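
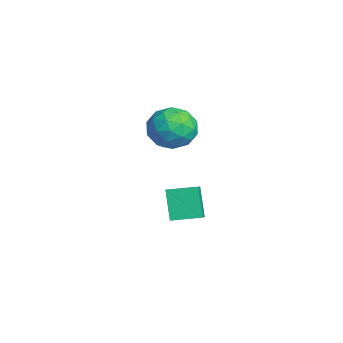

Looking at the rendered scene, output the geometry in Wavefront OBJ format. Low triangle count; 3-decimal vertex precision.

v -0.674 -1.153 -4.701
v -1.444 -1.179 -3.437
v -0.438 0.074 -4.532
v -1.208 0.047 -3.268
v 0.468 -1.467 -4.012
v -0.302 -1.494 -2.748
v 0.704 -0.241 -3.843
v -0.066 -0.267 -2.579
v -0.283 -0.31 0.627
v 0.325 -0.654 1.412
v -0.465 -1.906 0.068
v 0.143 -2.25 0.853
v -0.814 -1.867 1.059
v -0.702 -0.88 1.404
v 0.562 -1.68 0.076
v 0.674 -0.693 0.421
v 0.847 -1.5 1.072
v -0.003 -1.616 1.679
v -0.137 -0.944 -0.199
v -0.987 -1.06 0.408
v 0.037 -0.342 1.068
v -0.177 -2.218 0.412
v -0.739 -1.993 0.532
v -0.382 -2.195 0.994
v -0.567 -0.475 1.064
v -0.209 -0.677 1.525
v -0.879 -1.39 1.318
v 0.069 -1.883 -0.045
v 0.427 -2.085 0.416
v 0.242 -0.365 0.486
v 0.599 -0.567 0.948
v 0.739 -1.17 0.162
v 0.701 -1.041 1.33
v 0.594 -1.98 1.002
v 0.841 -1.644 0.545
v 0.906 -1.064 0.748
v 0.201 -1.11 1.687
v 0.095 -2.048 1.359
v -0.468 -1.823 1.479
v -0.402 -1.243 1.682
v 0.508 -1.607 1.487
v -0.235 -0.512 0.121
v -0.341 -1.45 -0.207
v 0.262 -1.317 -0.202
v 0.328 -0.737 0.001
v -0.734 -0.58 0.478
v -0.841 -1.519 0.15
v -1.046 -1.496 0.732
v -0.981 -0.916 0.935
v -0.648 -0.953 -0.007
f 2 4 1
f 5 2 1
f 1 4 3
f 3 5 1
f 2 8 4
f 6 2 5
f 6 8 2
f 4 8 3
f 7 5 3
f 3 8 7
f 7 6 5
f 8 6 7
f 9 46 25
f 46 20 49
f 25 49 14
f 46 49 25
f 9 25 21
f 25 14 26
f 21 26 10
f 25 26 21
f 9 21 30
f 21 10 31
f 30 31 16
f 21 31 30
f 9 30 42
f 30 16 45
f 42 45 19
f 30 45 42
f 9 42 46
f 42 19 50
f 46 50 20
f 42 50 46
f 10 26 37
f 26 14 40
f 37 40 18
f 26 40 37
f 14 49 27
f 49 20 48
f 27 48 13
f 49 48 27
f 20 50 47
f 50 19 43
f 47 43 11
f 50 43 47
f 19 45 44
f 45 16 32
f 44 32 15
f 45 32 44
f 16 31 36
f 31 10 33
f 36 33 17
f 31 33 36
f 12 38 24
f 38 18 39
f 24 39 13
f 38 39 24
f 12 24 22
f 24 13 23
f 22 23 11
f 24 23 22
f 12 22 29
f 22 11 28
f 29 28 15
f 22 28 29
f 12 29 34
f 29 15 35
f 34 35 17
f 29 35 34
f 12 34 38
f 34 17 41
f 38 41 18
f 34 41 38
f 13 39 27
f 39 18 40
f 27 40 14
f 39 40 27
f 11 23 47
f 23 13 48
f 47 48 20
f 23 48 47
f 15 28 44
f 28 11 43
f 44 43 19
f 28 43 44
f 17 35 36
f 35 15 32
f 36 32 16
f 35 32 36
f 18 41 37
f 41 17 33
f 37 33 10
f 41 33 37



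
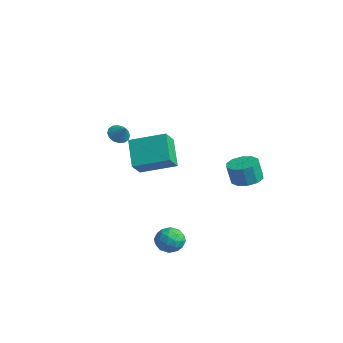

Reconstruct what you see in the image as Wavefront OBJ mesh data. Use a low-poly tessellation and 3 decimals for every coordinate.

v 2.405 -4.411 2.447
v 1.102 -3.804 3.779
v 3.783 -2.862 3.088
v 2.48 -2.255 4.42
v 2.94 -5.265 3.36
v 1.637 -4.658 4.692
v 4.318 -3.716 4.001
v 3.015 -3.109 5.333
v 1.705 3.399 -0.658
v 2.481 3.966 -0.464
v 2.351 3.688 0.871
v 1.575 3.121 0.678
v 1.985 4.313 -0.44
v 1.855 4.035 0.895
v 1.382 4.311 -0.499
v 1.252 4.033 0.836
v 0.903 3.96 -0.619
v 0.772 3.682 0.716
v 0.73 3.396 -0.753
v 0.6 3.118 0.582
v 0.929 2.832 -0.851
v 0.799 2.554 0.484
v 1.425 2.485 -0.875
v 1.295 2.207 0.46
v 2.028 2.487 -0.816
v 1.898 2.209 0.519
v 2.508 2.838 -0.696
v 2.377 2.56 0.639
v 2.68 3.402 -0.562
v 2.55 3.124 0.773
v -3.629 -1.983 2.335
v -3.296 -2.545 2.033
v -2.891 -1.937 3.065
v -3.15 -2.245 1.866
v -3.132 -1.875 1.825
v -3.248 -1.534 1.921
v -3.465 -1.313 2.127
v -3.727 -1.271 2.389
v -3.963 -1.42 2.637
v -4.109 -1.72 2.803
v -4.127 -2.09 2.844
v -4.011 -2.431 2.749
v -3.794 -2.652 2.542
v -3.532 -2.694 2.28
v 3.315 -2.509 -3.637
v 3.99 -3.139 -3.485
v 2.61 -2.961 -2.375
v 3.285 -3.591 -2.223
v 3.47 -2.677 -2.14
v 3.906 -2.398 -2.919
v 2.694 -3.702 -2.941
v 3.13 -3.423 -3.72
v 3.606 -3.876 -3.055
v 4.086 -3.243 -2.56
v 2.514 -2.857 -3.3
v 2.994 -2.224 -2.805
v 3.715 -2.784 -3.671
v 2.885 -3.316 -2.189
v 2.994 -2.779 -2.139
v 3.391 -3.149 -2.05
v 3.665 -2.349 -3.339
v 4.062 -2.719 -3.25
v 3.756 -2.448 -2.459
v 2.538 -3.381 -2.61
v 2.935 -3.751 -2.521
v 3.209 -2.951 -3.81
v 3.606 -3.321 -3.721
v 2.844 -3.652 -3.401
v 3.886 -3.588 -3.329
v 3.471 -3.854 -2.588
v 3.124 -3.919 -3.01
v 3.38 -3.755 -3.468
v 4.168 -3.216 -3.038
v 3.753 -3.482 -2.297
v 3.862 -2.945 -2.248
v 4.118 -2.78 -2.706
v 3.942 -3.649 -2.786
v 2.847 -2.618 -3.563
v 2.432 -2.884 -2.822
v 2.482 -3.32 -3.154
v 2.738 -3.155 -3.612
v 3.129 -2.246 -3.272
v 2.714 -2.512 -2.531
v 3.22 -2.345 -2.392
v 3.476 -2.181 -2.85
v 2.658 -2.451 -3.074
f 2 4 1
f 5 2 1
f 1 4 3
f 3 5 1
f 2 8 4
f 6 2 5
f 6 8 2
f 4 8 3
f 7 5 3
f 3 8 7
f 7 6 5
f 8 6 7
f 10 9 13
f 10 13 11
f 11 13 14
f 11 14 12
f 13 9 15
f 13 15 14
f 14 15 16
f 14 16 12
f 15 9 17
f 15 17 16
f 16 17 18
f 16 18 12
f 17 9 19
f 17 19 18
f 18 19 20
f 18 20 12
f 19 9 21
f 19 21 20
f 20 21 22
f 20 22 12
f 21 9 23
f 21 23 22
f 22 23 24
f 22 24 12
f 23 9 25
f 23 25 24
f 24 25 26
f 24 26 12
f 25 9 27
f 25 27 26
f 26 27 28
f 26 28 12
f 27 9 29
f 27 29 28
f 28 29 30
f 28 30 12
f 29 9 10
f 29 10 30
f 30 10 11
f 30 11 12
f 32 31 34
f 32 34 33
f 34 31 35
f 34 35 33
f 35 31 36
f 35 36 33
f 36 31 37
f 36 37 33
f 37 31 38
f 37 38 33
f 38 31 39
f 38 39 33
f 39 31 40
f 39 40 33
f 40 31 41
f 40 41 33
f 41 31 42
f 41 42 33
f 42 31 43
f 42 43 33
f 43 31 44
f 43 44 33
f 44 31 32
f 44 32 33
f 45 82 61
f 82 56 85
f 61 85 50
f 82 85 61
f 45 61 57
f 61 50 62
f 57 62 46
f 61 62 57
f 45 57 66
f 57 46 67
f 66 67 52
f 57 67 66
f 45 66 78
f 66 52 81
f 78 81 55
f 66 81 78
f 45 78 82
f 78 55 86
f 82 86 56
f 78 86 82
f 46 62 73
f 62 50 76
f 73 76 54
f 62 76 73
f 50 85 63
f 85 56 84
f 63 84 49
f 85 84 63
f 56 86 83
f 86 55 79
f 83 79 47
f 86 79 83
f 55 81 80
f 81 52 68
f 80 68 51
f 81 68 80
f 52 67 72
f 67 46 69
f 72 69 53
f 67 69 72
f 48 74 60
f 74 54 75
f 60 75 49
f 74 75 60
f 48 60 58
f 60 49 59
f 58 59 47
f 60 59 58
f 48 58 65
f 58 47 64
f 65 64 51
f 58 64 65
f 48 65 70
f 65 51 71
f 70 71 53
f 65 71 70
f 48 70 74
f 70 53 77
f 74 77 54
f 70 77 74
f 49 75 63
f 75 54 76
f 63 76 50
f 75 76 63
f 47 59 83
f 59 49 84
f 83 84 56
f 59 84 83
f 51 64 80
f 64 47 79
f 80 79 55
f 64 79 80
f 53 71 72
f 71 51 68
f 72 68 52
f 71 68 72
f 54 77 73
f 77 53 69
f 73 69 46
f 77 69 73



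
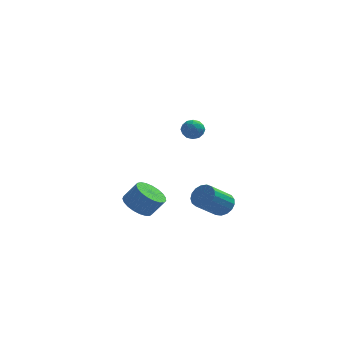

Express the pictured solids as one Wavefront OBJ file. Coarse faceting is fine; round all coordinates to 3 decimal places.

v 2.303 -2.853 3.348
v 2.605 -2.647 3.862
v 2.055 -3.713 3.838
v 2.357 -3.507 4.352
v 1.823 -3.227 4.167
v 1.976 -2.696 3.864
v 2.684 -3.664 3.836
v 2.837 -3.133 3.533
v 2.84 -3.148 4.164
v 2.308 -2.878 4.368
v 2.352 -3.482 3.332
v 1.82 -3.212 3.536
v 2.476 -2.674 3.562
v 2.184 -3.686 4.138
v 1.87 -3.521 4.029
v 2.047 -3.4 4.331
v 2.106 -2.703 3.563
v 2.284 -2.582 3.865
v 1.824 -2.923 4.044
v 2.376 -3.778 3.835
v 2.554 -3.657 4.137
v 2.613 -2.96 3.369
v 2.79 -2.839 3.671
v 2.836 -3.437 3.656
v 2.792 -2.848 4.042
v 2.646 -3.354 4.33
v 2.838 -3.446 4.027
v 2.928 -3.134 3.848
v 2.479 -2.689 4.162
v 2.333 -3.195 4.45
v 2.019 -3.03 4.341
v 2.109 -2.718 4.163
v 2.617 -2.984 4.339
v 2.327 -3.165 3.25
v 2.181 -3.671 3.538
v 2.551 -3.642 3.537
v 2.641 -3.33 3.359
v 2.014 -3.006 3.37
v 1.868 -3.512 3.658
v 1.732 -3.226 3.852
v 1.822 -2.914 3.673
v 2.043 -3.376 3.361
v 3.502 0.869 -3.397
v 4.117 0.8 -2.939
v 3.173 -0.219 -1.825
v 2.558 -0.149 -2.283
v 3.945 1.1 -2.811
v 3.001 0.081 -1.697
v 3.671 1.347 -2.817
v 2.727 0.328 -1.703
v 3.359 1.484 -2.956
v 2.415 0.465 -1.842
v 3.079 1.481 -3.196
v 2.135 0.462 -2.082
v 2.896 1.337 -3.482
v 1.953 0.319 -2.368
v 2.852 1.087 -3.748
v 1.909 0.068 -2.635
v 2.957 0.786 -3.934
v 2.013 -0.232 -2.821
v 3.187 0.505 -3.997
v 2.243 -0.514 -2.884
v 3.488 0.307 -3.923
v 2.545 -0.712 -2.809
v 3.793 0.238 -3.727
v 2.85 -0.781 -2.614
v 4.031 0.314 -3.457
v 3.088 -0.705 -2.343
v 4.148 0.516 -3.172
v 3.205 -0.502 -2.058
v -0.809 -0.16 -3.183
v -0.306 -0.893 -3.519
v 0.411 -0.853 -2.533
v -0.091 -0.12 -2.197
v -0.113 -0.585 -3.672
v 0.604 -0.544 -2.686
v -0.041 -0.202 -3.74
v 0.677 -0.162 -2.754
v -0.101 0.187 -3.713
v 0.617 0.227 -2.727
v -0.283 0.516 -3.593
v 0.434 0.557 -2.607
v -0.556 0.729 -3.403
v 0.161 0.769 -2.417
v -0.873 0.788 -3.175
v -0.156 0.828 -2.189
v -1.179 0.682 -2.948
v -0.462 0.723 -1.962
v -1.421 0.431 -2.762
v -0.704 0.472 -1.776
v -1.557 0.078 -2.648
v -0.839 0.119 -1.662
v -1.563 -0.316 -2.627
v -0.846 -0.276 -1.641
v -1.439 -0.684 -2.703
v -0.722 -0.643 -1.717
v -1.206 -0.961 -2.861
v -0.489 -0.92 -1.875
v -0.905 -1.099 -3.075
v -0.187 -1.059 -2.089
v -0.586 -1.075 -3.307
v 0.131 -1.035 -2.321
f 1 38 17
f 38 12 41
f 17 41 6
f 38 41 17
f 1 17 13
f 17 6 18
f 13 18 2
f 17 18 13
f 1 13 22
f 13 2 23
f 22 23 8
f 13 23 22
f 1 22 34
f 22 8 37
f 34 37 11
f 22 37 34
f 1 34 38
f 34 11 42
f 38 42 12
f 34 42 38
f 2 18 29
f 18 6 32
f 29 32 10
f 18 32 29
f 6 41 19
f 41 12 40
f 19 40 5
f 41 40 19
f 12 42 39
f 42 11 35
f 39 35 3
f 42 35 39
f 11 37 36
f 37 8 24
f 36 24 7
f 37 24 36
f 8 23 28
f 23 2 25
f 28 25 9
f 23 25 28
f 4 30 16
f 30 10 31
f 16 31 5
f 30 31 16
f 4 16 14
f 16 5 15
f 14 15 3
f 16 15 14
f 4 14 21
f 14 3 20
f 21 20 7
f 14 20 21
f 4 21 26
f 21 7 27
f 26 27 9
f 21 27 26
f 4 26 30
f 26 9 33
f 30 33 10
f 26 33 30
f 5 31 19
f 31 10 32
f 19 32 6
f 31 32 19
f 3 15 39
f 15 5 40
f 39 40 12
f 15 40 39
f 7 20 36
f 20 3 35
f 36 35 11
f 20 35 36
f 9 27 28
f 27 7 24
f 28 24 8
f 27 24 28
f 10 33 29
f 33 9 25
f 29 25 2
f 33 25 29
f 44 43 47
f 44 47 45
f 45 47 48
f 45 48 46
f 47 43 49
f 47 49 48
f 48 49 50
f 48 50 46
f 49 43 51
f 49 51 50
f 50 51 52
f 50 52 46
f 51 43 53
f 51 53 52
f 52 53 54
f 52 54 46
f 53 43 55
f 53 55 54
f 54 55 56
f 54 56 46
f 55 43 57
f 55 57 56
f 56 57 58
f 56 58 46
f 57 43 59
f 57 59 58
f 58 59 60
f 58 60 46
f 59 43 61
f 59 61 60
f 60 61 62
f 60 62 46
f 61 43 63
f 61 63 62
f 62 63 64
f 62 64 46
f 63 43 65
f 63 65 64
f 64 65 66
f 64 66 46
f 65 43 67
f 65 67 66
f 66 67 68
f 66 68 46
f 67 43 69
f 67 69 68
f 68 69 70
f 68 70 46
f 69 43 44
f 69 44 70
f 70 44 45
f 70 45 46
f 72 71 75
f 72 75 73
f 73 75 76
f 73 76 74
f 75 71 77
f 75 77 76
f 76 77 78
f 76 78 74
f 77 71 79
f 77 79 78
f 78 79 80
f 78 80 74
f 79 71 81
f 79 81 80
f 80 81 82
f 80 82 74
f 81 71 83
f 81 83 82
f 82 83 84
f 82 84 74
f 83 71 85
f 83 85 84
f 84 85 86
f 84 86 74
f 85 71 87
f 85 87 86
f 86 87 88
f 86 88 74
f 87 71 89
f 87 89 88
f 88 89 90
f 88 90 74
f 89 71 91
f 89 91 90
f 90 91 92
f 90 92 74
f 91 71 93
f 91 93 92
f 92 93 94
f 92 94 74
f 93 71 95
f 93 95 94
f 94 95 96
f 94 96 74
f 95 71 97
f 95 97 96
f 96 97 98
f 96 98 74
f 97 71 99
f 97 99 98
f 98 99 100
f 98 100 74
f 99 71 101
f 99 101 100
f 100 101 102
f 100 102 74
f 101 71 72
f 101 72 102
f 102 72 73
f 102 73 74



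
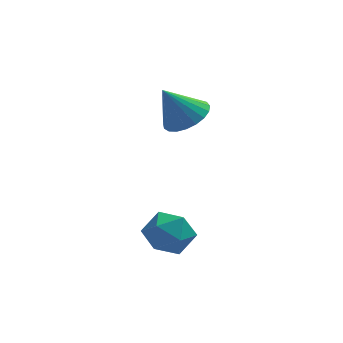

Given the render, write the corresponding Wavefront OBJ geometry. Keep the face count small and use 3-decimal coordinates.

v 2.489 -1.68 -2.823
v 3.458 -1.782 -2.304
v 2.362 -3.458 -2.936
v 3.331 -3.56 -2.417
v 2.448 -3.19 -1.869
v 2.526 -2.091 -1.798
v 3.294 -3.149 -3.442
v 3.372 -2.05 -3.371
v 3.956 -2.69 -2.686
v 3.433 -2.715 -1.714
v 2.387 -2.525 -3.526
v 1.864 -2.55 -2.554
v 3.576 1.673 1.285
v 4.112 2.48 1.714
v 2.644 1.467 2.835
v 3.766 2.685 1.534
v 3.388 2.716 1.31
v 3.041 2.566 1.083
v 2.788 2.261 0.89
v 2.67 1.855 0.765
v 2.709 1.418 0.731
v 2.898 1.024 0.792
v 3.204 0.743 0.938
v 3.574 0.622 1.145
v 3.945 0.683 1.375
v 4.251 0.915 1.59
v 4.441 1.279 1.753
v 4.482 1.71 1.834
v 4.365 2.135 1.82
f 1 12 6
f 1 6 2
f 1 2 8
f 1 8 11
f 1 11 12
f 2 6 10
f 6 12 5
f 12 11 3
f 11 8 7
f 8 2 9
f 4 10 5
f 4 5 3
f 4 3 7
f 4 7 9
f 4 9 10
f 5 10 6
f 3 5 12
f 7 3 11
f 9 7 8
f 10 9 2
f 14 13 16
f 14 16 15
f 16 13 17
f 16 17 15
f 17 13 18
f 17 18 15
f 18 13 19
f 18 19 15
f 19 13 20
f 19 20 15
f 20 13 21
f 20 21 15
f 21 13 22
f 21 22 15
f 22 13 23
f 22 23 15
f 23 13 24
f 23 24 15
f 24 13 25
f 24 25 15
f 25 13 26
f 25 26 15
f 26 13 27
f 26 27 15
f 27 13 28
f 27 28 15
f 28 13 29
f 28 29 15
f 29 13 14
f 29 14 15



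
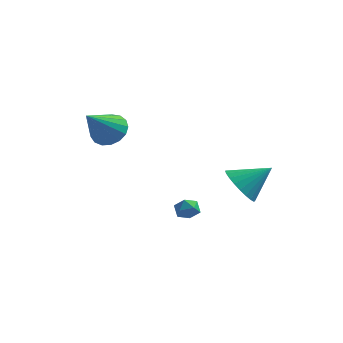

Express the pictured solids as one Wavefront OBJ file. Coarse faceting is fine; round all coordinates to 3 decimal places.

v -0.15 2.312 -2.262
v 0.267 2.458 -2.727
v 0.013 1.302 -2.433
v 0.43 1.448 -2.898
v 0.576 1.571 -2.286
v 0.475 2.196 -2.18
v -0.195 1.564 -2.98
v -0.296 2.189 -2.874
v 0.239 1.996 -3.171
v 0.716 2 -2.742
v -0.436 1.76 -2.418
v 0.041 1.764 -1.989
v 2.375 2.455 -1.013
v 3.139 2.098 -1.673
v 3.585 3.145 0.013
v 3.061 2.475 -1.835
v 2.879 2.849 -1.871
v 2.62 3.163 -1.777
v 2.324 3.369 -1.567
v 2.036 3.436 -1.273
v 1.799 3.354 -0.939
v 1.65 3.134 -0.616
v 1.612 2.812 -0.354
v 1.69 2.435 -0.192
v 1.872 2.061 -0.156
v 2.131 1.747 -0.25
v 2.427 1.541 -0.46
v 2.715 1.474 -0.754
v 2.951 1.556 -1.088
v 3.1 1.776 -1.411
v -2.725 0.024 2.545
v -2.366 -0.592 1.964
v -3.095 -1.484 3.915
v -2.021 -0.459 2.203
v -1.837 -0.216 2.521
v -1.857 0.082 2.844
v -2.076 0.367 3.099
v -2.443 0.574 3.227
v -2.875 0.654 3.199
v -3.273 0.59 3.021
v -3.545 0.396 2.734
v -3.63 0.117 2.404
v -3.507 -0.183 2.106
v -3.205 -0.436 1.909
v -2.793 -0.584 1.858
f 1 12 6
f 1 6 2
f 1 2 8
f 1 8 11
f 1 11 12
f 2 6 10
f 6 12 5
f 12 11 3
f 11 8 7
f 8 2 9
f 4 10 5
f 4 5 3
f 4 3 7
f 4 7 9
f 4 9 10
f 5 10 6
f 3 5 12
f 7 3 11
f 9 7 8
f 10 9 2
f 14 13 16
f 14 16 15
f 16 13 17
f 16 17 15
f 17 13 18
f 17 18 15
f 18 13 19
f 18 19 15
f 19 13 20
f 19 20 15
f 20 13 21
f 20 21 15
f 21 13 22
f 21 22 15
f 22 13 23
f 22 23 15
f 23 13 24
f 23 24 15
f 24 13 25
f 24 25 15
f 25 13 26
f 25 26 15
f 26 13 27
f 26 27 15
f 27 13 28
f 27 28 15
f 28 13 29
f 28 29 15
f 29 13 30
f 29 30 15
f 30 13 14
f 30 14 15
f 32 31 34
f 32 34 33
f 34 31 35
f 34 35 33
f 35 31 36
f 35 36 33
f 36 31 37
f 36 37 33
f 37 31 38
f 37 38 33
f 38 31 39
f 38 39 33
f 39 31 40
f 39 40 33
f 40 31 41
f 40 41 33
f 41 31 42
f 41 42 33
f 42 31 43
f 42 43 33
f 43 31 44
f 43 44 33
f 44 31 45
f 44 45 33
f 45 31 32
f 45 32 33



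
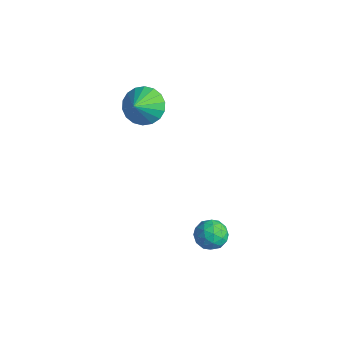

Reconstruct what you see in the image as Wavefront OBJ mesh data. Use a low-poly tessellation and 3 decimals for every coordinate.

v -4.238 4.161 2.989
v -3.678 3.687 2.238
v -3.682 3.199 4.011
v -3.386 4.018 2.391
v -3.263 4.378 2.663
v -3.333 4.695 2.999
v -3.583 4.906 3.334
v -3.962 4.969 3.6
v -4.395 4.873 3.745
v -4.798 4.636 3.74
v -5.089 4.304 3.586
v -5.212 3.945 3.315
v -5.142 3.628 2.978
v -4.893 3.417 2.644
v -4.514 3.353 2.378
v -4.081 3.449 2.233
v 0.826 3.659 -1.507
v 1.282 4.159 -2.007
v 1.958 3.001 -1.133
v 2.414 3.501 -1.633
v 2.054 3.814 -0.94
v 1.355 4.22 -1.171
v 1.885 2.94 -1.969
v 1.186 3.346 -2.2
v 1.937 3.715 -2.292
v 2.041 4.255 -1.656
v 1.199 2.905 -1.484
v 1.303 3.445 -0.848
v 0.955 3.967 -1.789
v 2.285 3.193 -1.351
v 2.074 3.377 -0.943
v 2.342 3.671 -1.237
v 0.998 4.003 -1.298
v 1.265 4.297 -1.592
v 1.719 4.094 -0.965
v 1.975 2.863 -1.548
v 2.242 3.157 -1.842
v 0.898 3.489 -1.903
v 1.166 3.783 -2.197
v 1.521 3.066 -2.175
v 1.607 3.999 -2.251
v 2.273 3.613 -2.032
v 1.962 3.283 -2.229
v 1.551 3.522 -2.365
v 1.669 4.317 -1.877
v 2.334 3.93 -1.658
v 2.122 4.114 -1.25
v 1.711 4.353 -1.386
v 2.053 4.056 -2.045
v 0.906 3.23 -1.482
v 1.571 2.843 -1.263
v 1.529 2.807 -1.754
v 1.118 3.046 -1.89
v 0.967 3.547 -1.108
v 1.633 3.161 -0.889
v 1.689 3.638 -0.775
v 1.278 3.877 -0.911
v 1.187 3.104 -1.095
f 2 1 4
f 2 4 3
f 4 1 5
f 4 5 3
f 5 1 6
f 5 6 3
f 6 1 7
f 6 7 3
f 7 1 8
f 7 8 3
f 8 1 9
f 8 9 3
f 9 1 10
f 9 10 3
f 10 1 11
f 10 11 3
f 11 1 12
f 11 12 3
f 12 1 13
f 12 13 3
f 13 1 14
f 13 14 3
f 14 1 15
f 14 15 3
f 15 1 16
f 15 16 3
f 16 1 2
f 16 2 3
f 17 54 33
f 54 28 57
f 33 57 22
f 54 57 33
f 17 33 29
f 33 22 34
f 29 34 18
f 33 34 29
f 17 29 38
f 29 18 39
f 38 39 24
f 29 39 38
f 17 38 50
f 38 24 53
f 50 53 27
f 38 53 50
f 17 50 54
f 50 27 58
f 54 58 28
f 50 58 54
f 18 34 45
f 34 22 48
f 45 48 26
f 34 48 45
f 22 57 35
f 57 28 56
f 35 56 21
f 57 56 35
f 28 58 55
f 58 27 51
f 55 51 19
f 58 51 55
f 27 53 52
f 53 24 40
f 52 40 23
f 53 40 52
f 24 39 44
f 39 18 41
f 44 41 25
f 39 41 44
f 20 46 32
f 46 26 47
f 32 47 21
f 46 47 32
f 20 32 30
f 32 21 31
f 30 31 19
f 32 31 30
f 20 30 37
f 30 19 36
f 37 36 23
f 30 36 37
f 20 37 42
f 37 23 43
f 42 43 25
f 37 43 42
f 20 42 46
f 42 25 49
f 46 49 26
f 42 49 46
f 21 47 35
f 47 26 48
f 35 48 22
f 47 48 35
f 19 31 55
f 31 21 56
f 55 56 28
f 31 56 55
f 23 36 52
f 36 19 51
f 52 51 27
f 36 51 52
f 25 43 44
f 43 23 40
f 44 40 24
f 43 40 44
f 26 49 45
f 49 25 41
f 45 41 18
f 49 41 45



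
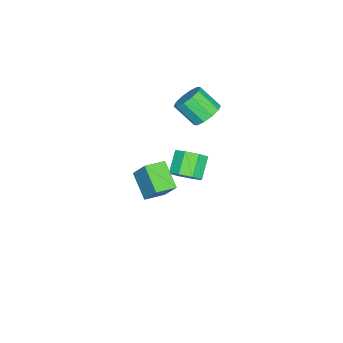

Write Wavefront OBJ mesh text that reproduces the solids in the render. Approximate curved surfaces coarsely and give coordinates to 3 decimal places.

v 3.178 3.081 -0.74
v 2.13 1.997 0.315
v 3.604 3.948 0.573
v 2.557 2.864 1.629
v 4.183 2.296 -0.549
v 3.136 1.212 0.507
v 4.61 3.163 0.765
v 3.562 2.079 1.82
v -3.796 3.002 0.463
v -3.222 2.403 -0.13
v -3.31 1.118 1.085
v -3.884 1.718 1.677
v -2.837 2.732 0.246
v -2.925 1.447 1.46
v -2.818 3.164 0.704
v -2.906 1.879 1.919
v -3.173 3.534 1.071
v -3.261 2.25 2.285
v -3.766 3.702 1.205
v -3.854 2.417 2.419
v -4.37 3.602 1.055
v -4.458 2.317 2.27
v -4.755 3.273 0.68
v -4.843 1.988 1.894
v -4.774 2.841 0.221
v -4.862 1.556 1.436
v -4.419 2.47 -0.145
v -4.507 1.186 1.069
v -3.826 2.303 -0.279
v -3.914 1.018 0.935
v -2.404 2.184 -4.336
v -1.869 2.833 -3.691
v -3.081 2.766 -2.619
v -3.616 2.116 -3.264
v -2.349 3.234 -4.208
v -3.561 3.167 -3.136
v -2.861 3.02 -4.8
v -4.073 2.953 -3.728
v -3.105 2.316 -5.12
v -4.317 2.249 -4.048
v -2.939 1.534 -4.981
v -4.151 1.467 -3.909
v -2.459 1.133 -4.464
v -3.671 1.066 -3.392
v -1.947 1.347 -3.872
v -3.159 1.28 -2.8
v -1.703 2.051 -3.552
v -2.915 1.984 -2.48
f 2 4 1
f 5 2 1
f 1 4 3
f 3 5 1
f 2 8 4
f 6 2 5
f 6 8 2
f 4 8 3
f 7 5 3
f 3 8 7
f 7 6 5
f 8 6 7
f 10 9 13
f 10 13 11
f 11 13 14
f 11 14 12
f 13 9 15
f 13 15 14
f 14 15 16
f 14 16 12
f 15 9 17
f 15 17 16
f 16 17 18
f 16 18 12
f 17 9 19
f 17 19 18
f 18 19 20
f 18 20 12
f 19 9 21
f 19 21 20
f 20 21 22
f 20 22 12
f 21 9 23
f 21 23 22
f 22 23 24
f 22 24 12
f 23 9 25
f 23 25 24
f 24 25 26
f 24 26 12
f 25 9 27
f 25 27 26
f 26 27 28
f 26 28 12
f 27 9 29
f 27 29 28
f 28 29 30
f 28 30 12
f 29 9 10
f 29 10 30
f 30 10 11
f 30 11 12
f 32 31 35
f 32 35 33
f 33 35 36
f 33 36 34
f 35 31 37
f 35 37 36
f 36 37 38
f 36 38 34
f 37 31 39
f 37 39 38
f 38 39 40
f 38 40 34
f 39 31 41
f 39 41 40
f 40 41 42
f 40 42 34
f 41 31 43
f 41 43 42
f 42 43 44
f 42 44 34
f 43 31 45
f 43 45 44
f 44 45 46
f 44 46 34
f 45 31 47
f 45 47 46
f 46 47 48
f 46 48 34
f 47 31 32
f 47 32 48
f 48 32 33
f 48 33 34



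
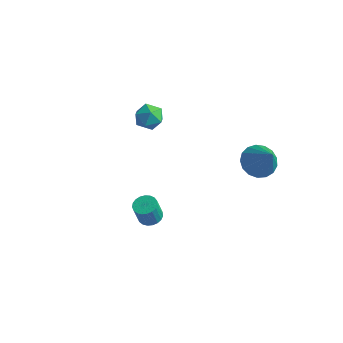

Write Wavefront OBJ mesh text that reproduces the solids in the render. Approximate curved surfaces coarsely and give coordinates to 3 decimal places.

v 0.076 -3.772 -3.768
v 0.465 -3.315 -3.611
v 0.353 -3.612 -2.475
v -0.036 -4.068 -2.632
v 0.236 -3.196 -3.603
v 0.125 -3.492 -2.466
v -0.02 -3.177 -3.623
v -0.131 -3.473 -2.486
v -0.26 -3.26 -3.668
v -0.371 -3.556 -2.531
v -0.442 -3.432 -3.731
v -0.553 -3.728 -2.594
v -0.534 -3.663 -3.8
v -0.645 -3.959 -2.663
v -0.521 -3.912 -3.863
v -0.632 -4.208 -2.727
v -0.404 -4.138 -3.911
v -0.516 -4.434 -2.774
v -0.205 -4.3 -3.933
v -0.317 -4.596 -2.796
v 0.043 -4.37 -3.927
v -0.069 -4.666 -2.791
v 0.296 -4.338 -3.894
v 0.185 -4.634 -2.757
v 0.512 -4.207 -3.839
v 0.4 -4.503 -2.702
v 0.652 -4.001 -3.772
v 0.54 -4.298 -2.635
v 0.692 -3.756 -3.704
v 0.581 -4.052 -2.567
v 0.626 -3.513 -3.647
v 0.515 -3.809 -2.51
v -3.92 2.236 -2.217
v -3.236 2.029 -1.753
v -4.024 0.931 -2.647
v -3.34 0.724 -2.183
v -4.07 0.932 -1.796
v -4.006 1.739 -1.531
v -3.254 1.221 -2.869
v -3.19 2.028 -2.604
v -2.825 1.402 -2.156
v -3.329 1.223 -1.493
v -3.931 1.737 -2.907
v -4.435 1.558 -2.244
v 2.665 1.839 -2.652
v 3.485 1.889 -3.169
v 3.735 1.281 -1.008
v 3.438 2.316 -2.993
v 3.214 2.634 -2.739
v 2.864 2.77 -2.466
v 2.469 2.692 -2.235
v 2.118 2.419 -2.1
v 1.893 2.013 -2.091
v 1.845 1.568 -2.211
v 1.985 1.184 -2.432
v 2.28 0.95 -2.704
v 2.664 0.92 -2.963
v 3.048 1.101 -3.152
v 3.344 1.45 -3.226
f 2 1 5
f 2 5 3
f 3 5 6
f 3 6 4
f 5 1 7
f 5 7 6
f 6 7 8
f 6 8 4
f 7 1 9
f 7 9 8
f 8 9 10
f 8 10 4
f 9 1 11
f 9 11 10
f 10 11 12
f 10 12 4
f 11 1 13
f 11 13 12
f 12 13 14
f 12 14 4
f 13 1 15
f 13 15 14
f 14 15 16
f 14 16 4
f 15 1 17
f 15 17 16
f 16 17 18
f 16 18 4
f 17 1 19
f 17 19 18
f 18 19 20
f 18 20 4
f 19 1 21
f 19 21 20
f 20 21 22
f 20 22 4
f 21 1 23
f 21 23 22
f 22 23 24
f 22 24 4
f 23 1 25
f 23 25 24
f 24 25 26
f 24 26 4
f 25 1 27
f 25 27 26
f 26 27 28
f 26 28 4
f 27 1 29
f 27 29 28
f 28 29 30
f 28 30 4
f 29 1 31
f 29 31 30
f 30 31 32
f 30 32 4
f 31 1 2
f 31 2 32
f 32 2 3
f 32 3 4
f 33 44 38
f 33 38 34
f 33 34 40
f 33 40 43
f 33 43 44
f 34 38 42
f 38 44 37
f 44 43 35
f 43 40 39
f 40 34 41
f 36 42 37
f 36 37 35
f 36 35 39
f 36 39 41
f 36 41 42
f 37 42 38
f 35 37 44
f 39 35 43
f 41 39 40
f 42 41 34
f 46 45 48
f 46 48 47
f 48 45 49
f 48 49 47
f 49 45 50
f 49 50 47
f 50 45 51
f 50 51 47
f 51 45 52
f 51 52 47
f 52 45 53
f 52 53 47
f 53 45 54
f 53 54 47
f 54 45 55
f 54 55 47
f 55 45 56
f 55 56 47
f 56 45 57
f 56 57 47
f 57 45 58
f 57 58 47
f 58 45 59
f 58 59 47
f 59 45 46
f 59 46 47



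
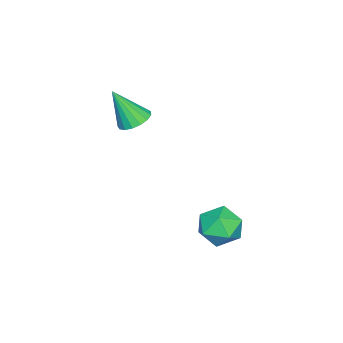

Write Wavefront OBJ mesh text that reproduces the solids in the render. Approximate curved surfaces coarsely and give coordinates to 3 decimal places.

v 0.232 3.929 -3.667
v 0.648 3.474 -2.701
v -1.408 4.186 -2.839
v -0.992 3.731 -1.873
v -0.614 4.75 -2.235
v 0.4 4.591 -2.746
v -1.16 3.069 -2.794
v -0.146 2.91 -3.305
v -0.212 2.941 -2.161
v 0.125 3.981 -1.816
v -0.885 3.679 -3.724
v -0.548 4.719 -3.379
v -1.95 -1.02 1.77
v -1.367 -0.431 1.961
v -1.61 -1.94 3.57
v -1.714 -0.276 2.106
v -2.115 -0.291 2.174
v -2.478 -0.473 2.149
v -2.72 -0.78 2.037
v -2.785 -1.143 1.865
v -2.659 -1.477 1.67
v -2.371 -1.707 1.498
v -1.986 -1.779 1.389
v -1.592 -1.677 1.367
v -1.281 -1.425 1.437
v -1.122 -1.08 1.583
v -1.154 -0.721 1.773
f 1 12 6
f 1 6 2
f 1 2 8
f 1 8 11
f 1 11 12
f 2 6 10
f 6 12 5
f 12 11 3
f 11 8 7
f 8 2 9
f 4 10 5
f 4 5 3
f 4 3 7
f 4 7 9
f 4 9 10
f 5 10 6
f 3 5 12
f 7 3 11
f 9 7 8
f 10 9 2
f 14 13 16
f 14 16 15
f 16 13 17
f 16 17 15
f 17 13 18
f 17 18 15
f 18 13 19
f 18 19 15
f 19 13 20
f 19 20 15
f 20 13 21
f 20 21 15
f 21 13 22
f 21 22 15
f 22 13 23
f 22 23 15
f 23 13 24
f 23 24 15
f 24 13 25
f 24 25 15
f 25 13 26
f 25 26 15
f 26 13 27
f 26 27 15
f 27 13 14
f 27 14 15



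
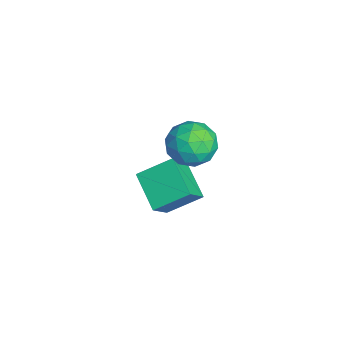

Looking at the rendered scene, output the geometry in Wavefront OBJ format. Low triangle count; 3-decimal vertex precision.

v 0.024 2.541 -2.946
v -1.605 2.057 -2.074
v 0.062 4.057 -2.033
v -1.567 3.573 -1.161
v 0.807 1.867 -1.859
v -0.822 1.383 -0.987
v 0.845 3.383 -0.946
v -0.784 2.899 -0.074
v 1.396 4.243 2.171
v 2.212 3.565 2.545
v 0.148 3.175 2.955
v 0.964 2.497 3.329
v 0.853 3.531 3.756
v 1.624 4.192 3.272
v 0.736 2.548 2.228
v 1.507 3.209 1.744
v 1.804 2.517 2.581
v 1.876 3.125 3.525
v 0.484 3.615 1.975
v 0.556 4.223 2.919
v 1.914 3.998 2.289
v 0.446 2.742 3.211
v 0.381 3.35 3.462
v 0.861 2.951 3.682
v 1.568 4.366 2.716
v 2.048 3.968 2.936
v 1.249 3.948 3.648
v 0.312 2.772 2.564
v 0.792 2.374 2.784
v 1.499 3.789 1.818
v 1.979 3.39 2.038
v 1.111 2.792 1.852
v 2.153 2.983 2.53
v 1.419 2.355 2.991
v 1.285 2.386 2.344
v 1.739 2.774 2.059
v 2.196 3.34 3.085
v 1.462 2.712 3.546
v 1.397 3.321 3.797
v 1.85 3.709 3.512
v 1.956 2.725 3.106
v 0.898 4.028 1.954
v 0.164 3.4 2.415
v 0.51 3.031 1.988
v 0.963 3.419 1.703
v 0.941 4.385 2.509
v 0.207 3.757 2.97
v 0.621 3.966 3.441
v 1.075 4.354 3.156
v 0.404 4.015 2.394
f 2 4 1
f 5 2 1
f 1 4 3
f 3 5 1
f 2 8 4
f 6 2 5
f 6 8 2
f 4 8 3
f 7 5 3
f 3 8 7
f 7 6 5
f 8 6 7
f 9 46 25
f 46 20 49
f 25 49 14
f 46 49 25
f 9 25 21
f 25 14 26
f 21 26 10
f 25 26 21
f 9 21 30
f 21 10 31
f 30 31 16
f 21 31 30
f 9 30 42
f 30 16 45
f 42 45 19
f 30 45 42
f 9 42 46
f 42 19 50
f 46 50 20
f 42 50 46
f 10 26 37
f 26 14 40
f 37 40 18
f 26 40 37
f 14 49 27
f 49 20 48
f 27 48 13
f 49 48 27
f 20 50 47
f 50 19 43
f 47 43 11
f 50 43 47
f 19 45 44
f 45 16 32
f 44 32 15
f 45 32 44
f 16 31 36
f 31 10 33
f 36 33 17
f 31 33 36
f 12 38 24
f 38 18 39
f 24 39 13
f 38 39 24
f 12 24 22
f 24 13 23
f 22 23 11
f 24 23 22
f 12 22 29
f 22 11 28
f 29 28 15
f 22 28 29
f 12 29 34
f 29 15 35
f 34 35 17
f 29 35 34
f 12 34 38
f 34 17 41
f 38 41 18
f 34 41 38
f 13 39 27
f 39 18 40
f 27 40 14
f 39 40 27
f 11 23 47
f 23 13 48
f 47 48 20
f 23 48 47
f 15 28 44
f 28 11 43
f 44 43 19
f 28 43 44
f 17 35 36
f 35 15 32
f 36 32 16
f 35 32 36
f 18 41 37
f 41 17 33
f 37 33 10
f 41 33 37



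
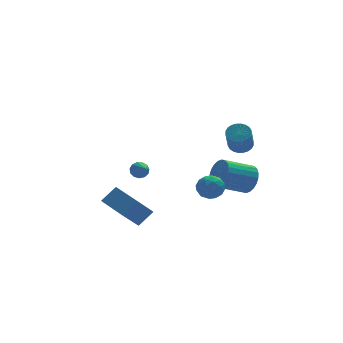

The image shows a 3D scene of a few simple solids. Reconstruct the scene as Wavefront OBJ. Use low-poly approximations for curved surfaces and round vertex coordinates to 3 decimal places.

v 3.765 -0.341 -0.222
v 4.076 0.173 0.244
v 3.627 -0.825 1.647
v 3.315 -1.339 1.182
v 3.797 0.273 0.226
v 3.348 -0.726 1.629
v 3.514 0.279 0.139
v 3.064 -0.719 1.543
v 3.268 0.191 -0.002
v 2.819 -0.807 1.401
v 3.098 0.022 -0.177
v 2.649 -0.976 1.227
v 3.03 -0.202 -0.358
v 2.581 -1.201 1.045
v 3.073 -0.447 -0.519
v 2.624 -1.446 0.884
v 3.222 -0.677 -0.634
v 2.773 -1.675 0.769
v 3.453 -0.855 -0.687
v 3.004 -1.853 0.716
v 3.732 -0.954 -0.669
v 3.283 -1.953 0.734
v 4.016 -0.961 -0.583
v 3.566 -1.959 0.821
v 4.261 -0.873 -0.441
v 3.812 -1.871 0.962
v 4.431 -0.704 -0.267
v 3.982 -1.702 1.137
v 4.499 -0.479 -0.085
v 4.05 -1.478 1.318
v 4.456 -0.234 0.076
v 4.007 -1.233 1.479
v 4.307 -0.005 0.191
v 3.858 -1.003 1.594
v -1.654 2.278 -2.938
v -1.142 2.157 -3.246
v -1.546 1.022 -2.262
v -1.046 2.32 -2.958
v -1.144 2.469 -2.665
v -1.403 2.558 -2.457
v -1.743 2.558 -2.403
v -2.054 2.469 -2.518
v -2.239 2.319 -2.766
v -2.238 2.157 -3.069
v -2.052 2.032 -3.33
v -1.739 1.986 -3.467
v -1.4 2.032 -3.435
v 0.895 -2.404 -1.983
v 1.533 -2.664 -2.552
v 0.707 -3.776 -1.568
v 1.345 -4.036 -2.137
v 1.559 -3.556 -1.414
v 1.675 -2.708 -1.67
v 0.565 -3.732 -2.45
v 0.681 -2.884 -2.706
v 1.329 -3.484 -2.84
v 1.944 -3.375 -2.2
v 0.296 -3.065 -1.92
v 0.911 -2.956 -1.28
v 1.231 -2.413 -2.304
v 1.009 -4.027 -1.816
v 1.135 -3.745 -1.391
v 1.51 -3.897 -1.726
v 1.314 -2.439 -1.786
v 1.689 -2.592 -2.12
v 1.704 -3.116 -1.451
v 0.551 -3.848 -2
v 0.926 -4.001 -2.334
v 0.73 -2.543 -2.394
v 1.105 -2.695 -2.729
v 0.536 -3.324 -2.669
v 1.486 -3.048 -2.808
v 1.375 -3.855 -2.564
v 0.917 -3.677 -2.748
v 0.985 -3.178 -2.898
v 1.847 -2.984 -2.432
v 1.737 -3.791 -2.188
v 1.862 -3.509 -1.763
v 1.931 -3.01 -1.914
v 1.727 -3.467 -2.601
v 0.503 -2.649 -1.932
v 0.393 -3.456 -1.688
v 0.309 -3.43 -2.206
v 0.378 -2.931 -2.357
v 0.865 -2.585 -1.556
v 0.754 -3.392 -1.312
v 1.255 -3.262 -1.222
v 1.323 -2.763 -1.372
v 0.513 -2.973 -1.519
v -3.235 -3.893 -4.225
v -4.318 -4.628 -2.889
v -4.028 -2.08 -3.871
v -5.111 -2.816 -2.535
v -2.329 -3.664 -3.365
v -3.412 -4.4 -2.029
v -3.122 -1.852 -3.011
v -4.205 -2.587 -1.675
v 3.77 -1.953 -2.375
v 4.161 -2.544 -1.628
v 2.321 -2.739 -0.819
v 1.93 -2.147 -1.565
v 4.195 -2.179 -1.464
v 2.354 -2.374 -0.655
v 4.164 -1.779 -1.439
v 2.323 -1.974 -0.629
v 4.072 -1.406 -1.556
v 2.232 -1.601 -0.746
v 3.935 -1.116 -1.798
v 2.095 -1.31 -0.988
v 3.773 -0.953 -2.127
v 1.933 -1.148 -1.318
v 3.61 -0.942 -2.495
v 1.77 -1.137 -1.685
v 3.472 -1.085 -2.844
v 1.632 -1.28 -2.034
v 3.379 -1.361 -3.121
v 1.539 -1.556 -2.312
v 3.346 -1.726 -3.285
v 1.505 -1.921 -2.476
v 3.377 -2.126 -3.311
v 1.536 -2.321 -2.501
v 3.468 -2.499 -3.194
v 1.628 -2.694 -2.384
v 3.605 -2.79 -2.952
v 1.765 -2.984 -2.142
v 3.767 -2.952 -2.622
v 1.927 -3.147 -1.813
v 3.93 -2.963 -2.255
v 2.09 -3.158 -1.445
v 4.068 -2.82 -1.906
v 2.228 -3.015 -1.096
f 2 1 5
f 2 5 3
f 3 5 6
f 3 6 4
f 5 1 7
f 5 7 6
f 6 7 8
f 6 8 4
f 7 1 9
f 7 9 8
f 8 9 10
f 8 10 4
f 9 1 11
f 9 11 10
f 10 11 12
f 10 12 4
f 11 1 13
f 11 13 12
f 12 13 14
f 12 14 4
f 13 1 15
f 13 15 14
f 14 15 16
f 14 16 4
f 15 1 17
f 15 17 16
f 16 17 18
f 16 18 4
f 17 1 19
f 17 19 18
f 18 19 20
f 18 20 4
f 19 1 21
f 19 21 20
f 20 21 22
f 20 22 4
f 21 1 23
f 21 23 22
f 22 23 24
f 22 24 4
f 23 1 25
f 23 25 24
f 24 25 26
f 24 26 4
f 25 1 27
f 25 27 26
f 26 27 28
f 26 28 4
f 27 1 29
f 27 29 28
f 28 29 30
f 28 30 4
f 29 1 31
f 29 31 30
f 30 31 32
f 30 32 4
f 31 1 33
f 31 33 32
f 32 33 34
f 32 34 4
f 33 1 2
f 33 2 34
f 34 2 3
f 34 3 4
f 36 35 38
f 36 38 37
f 38 35 39
f 38 39 37
f 39 35 40
f 39 40 37
f 40 35 41
f 40 41 37
f 41 35 42
f 41 42 37
f 42 35 43
f 42 43 37
f 43 35 44
f 43 44 37
f 44 35 45
f 44 45 37
f 45 35 46
f 45 46 37
f 46 35 47
f 46 47 37
f 47 35 36
f 47 36 37
f 48 85 64
f 85 59 88
f 64 88 53
f 85 88 64
f 48 64 60
f 64 53 65
f 60 65 49
f 64 65 60
f 48 60 69
f 60 49 70
f 69 70 55
f 60 70 69
f 48 69 81
f 69 55 84
f 81 84 58
f 69 84 81
f 48 81 85
f 81 58 89
f 85 89 59
f 81 89 85
f 49 65 76
f 65 53 79
f 76 79 57
f 65 79 76
f 53 88 66
f 88 59 87
f 66 87 52
f 88 87 66
f 59 89 86
f 89 58 82
f 86 82 50
f 89 82 86
f 58 84 83
f 84 55 71
f 83 71 54
f 84 71 83
f 55 70 75
f 70 49 72
f 75 72 56
f 70 72 75
f 51 77 63
f 77 57 78
f 63 78 52
f 77 78 63
f 51 63 61
f 63 52 62
f 61 62 50
f 63 62 61
f 51 61 68
f 61 50 67
f 68 67 54
f 61 67 68
f 51 68 73
f 68 54 74
f 73 74 56
f 68 74 73
f 51 73 77
f 73 56 80
f 77 80 57
f 73 80 77
f 52 78 66
f 78 57 79
f 66 79 53
f 78 79 66
f 50 62 86
f 62 52 87
f 86 87 59
f 62 87 86
f 54 67 83
f 67 50 82
f 83 82 58
f 67 82 83
f 56 74 75
f 74 54 71
f 75 71 55
f 74 71 75
f 57 80 76
f 80 56 72
f 76 72 49
f 80 72 76
f 91 93 90
f 94 91 90
f 90 93 92
f 92 94 90
f 91 97 93
f 95 91 94
f 95 97 91
f 93 97 92
f 96 94 92
f 92 97 96
f 96 95 94
f 97 95 96
f 99 98 102
f 99 102 100
f 100 102 103
f 100 103 101
f 102 98 104
f 102 104 103
f 103 104 105
f 103 105 101
f 104 98 106
f 104 106 105
f 105 106 107
f 105 107 101
f 106 98 108
f 106 108 107
f 107 108 109
f 107 109 101
f 108 98 110
f 108 110 109
f 109 110 111
f 109 111 101
f 110 98 112
f 110 112 111
f 111 112 113
f 111 113 101
f 112 98 114
f 112 114 113
f 113 114 115
f 113 115 101
f 114 98 116
f 114 116 115
f 115 116 117
f 115 117 101
f 116 98 118
f 116 118 117
f 117 118 119
f 117 119 101
f 118 98 120
f 118 120 119
f 119 120 121
f 119 121 101
f 120 98 122
f 120 122 121
f 121 122 123
f 121 123 101
f 122 98 124
f 122 124 123
f 123 124 125
f 123 125 101
f 124 98 126
f 124 126 125
f 125 126 127
f 125 127 101
f 126 98 128
f 126 128 127
f 127 128 129
f 127 129 101
f 128 98 130
f 128 130 129
f 129 130 131
f 129 131 101
f 130 98 99
f 130 99 131
f 131 99 100
f 131 100 101



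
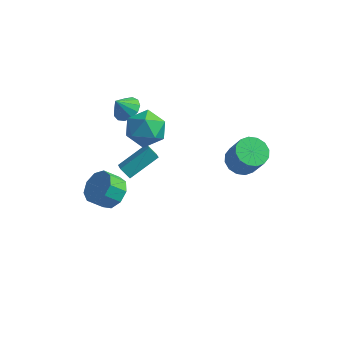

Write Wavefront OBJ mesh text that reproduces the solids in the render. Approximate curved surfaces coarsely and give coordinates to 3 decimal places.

v -1.757 3.17 1.593
v -0.61 2.826 1.364
v -2.41 1.894 0.236
v -1.263 1.55 0.007
v -1.783 1.266 1.073
v -1.379 2.055 1.912
v -1.641 2.665 -0.312
v -1.237 3.454 0.527
v -0.538 2.514 0.187
v -0.626 1.65 1.043
v -2.394 3.07 0.557
v -2.482 2.206 1.413
v 3.239 3.99 -1.453
v 3.909 4.625 -1.631
v 4.671 4.245 -0.126
v 4.001 3.61 0.053
v 3.562 4.871 -1.394
v 4.324 4.491 0.112
v 3.129 4.881 -1.172
v 3.891 4.5 0.333
v 2.725 4.652 -1.026
v 3.487 4.271 0.48
v 2.459 4.245 -0.994
v 3.221 3.865 0.512
v 2.402 3.771 -1.085
v 3.164 3.39 0.421
v 2.569 3.355 -1.274
v 3.331 2.975 0.231
v 2.916 3.109 -1.512
v 3.678 2.729 -0.006
v 3.349 3.1 -1.733
v 4.111 2.719 -0.228
v 3.753 3.329 -1.88
v 4.515 2.948 -0.374
v 4.019 3.735 -1.912
v 4.781 3.355 -0.406
v 4.076 4.21 -1.821
v 4.838 3.829 -0.315
v -2.368 0.173 -3.174
v -1.609 -0.485 -2.997
v -2.253 -1.01 -2.188
v -3.012 -0.353 -2.366
v -1.543 0.072 -2.582
v -2.188 -0.453 -1.774
v -1.863 0.677 -2.445
v -2.508 0.152 -1.636
v -2.42 1.045 -2.649
v -3.064 0.52 -1.84
v -2.952 1.006 -3.099
v -3.596 0.48 -2.29
v -3.21 0.576 -3.584
v -3.855 0.051 -2.775
v -3.075 -0.042 -3.877
v -3.719 -0.568 -3.069
v -2.608 -0.56 -3.842
v -3.253 -1.085 -3.033
v -2.029 -0.735 -3.494
v -2.674 -1.26 -2.685
v -3.572 3.138 -4.14
v -2.573 4.603 -3.193
v -2.978 3.087 -4.689
v -1.979 4.552 -3.742
v -3.061 2.388 -3.518
v -2.062 3.853 -2.571
v -2.467 2.337 -4.067
v -1.468 3.802 -3.12
v -2.843 2.881 1.449
v -2.46 3.448 1.902
v -3.277 2.439 2.371
v -2.873 3.625 1.792
v -3.276 3.566 1.573
v -3.541 3.289 1.315
v -3.585 2.883 1.1
v -3.393 2.475 0.996
v -3.026 2.197 1.035
v -2.601 2.135 1.207
v -2.253 2.311 1.455
v -2.092 2.667 1.701
v -2.169 3.091 1.868
f 1 12 6
f 1 6 2
f 1 2 8
f 1 8 11
f 1 11 12
f 2 6 10
f 6 12 5
f 12 11 3
f 11 8 7
f 8 2 9
f 4 10 5
f 4 5 3
f 4 3 7
f 4 7 9
f 4 9 10
f 5 10 6
f 3 5 12
f 7 3 11
f 9 7 8
f 10 9 2
f 14 13 17
f 14 17 15
f 15 17 18
f 15 18 16
f 17 13 19
f 17 19 18
f 18 19 20
f 18 20 16
f 19 13 21
f 19 21 20
f 20 21 22
f 20 22 16
f 21 13 23
f 21 23 22
f 22 23 24
f 22 24 16
f 23 13 25
f 23 25 24
f 24 25 26
f 24 26 16
f 25 13 27
f 25 27 26
f 26 27 28
f 26 28 16
f 27 13 29
f 27 29 28
f 28 29 30
f 28 30 16
f 29 13 31
f 29 31 30
f 30 31 32
f 30 32 16
f 31 13 33
f 31 33 32
f 32 33 34
f 32 34 16
f 33 13 35
f 33 35 34
f 34 35 36
f 34 36 16
f 35 13 37
f 35 37 36
f 36 37 38
f 36 38 16
f 37 13 14
f 37 14 38
f 38 14 15
f 38 15 16
f 40 39 43
f 40 43 41
f 41 43 44
f 41 44 42
f 43 39 45
f 43 45 44
f 44 45 46
f 44 46 42
f 45 39 47
f 45 47 46
f 46 47 48
f 46 48 42
f 47 39 49
f 47 49 48
f 48 49 50
f 48 50 42
f 49 39 51
f 49 51 50
f 50 51 52
f 50 52 42
f 51 39 53
f 51 53 52
f 52 53 54
f 52 54 42
f 53 39 55
f 53 55 54
f 54 55 56
f 54 56 42
f 55 39 57
f 55 57 56
f 56 57 58
f 56 58 42
f 57 39 40
f 57 40 58
f 58 40 41
f 58 41 42
f 60 62 59
f 63 60 59
f 59 62 61
f 61 63 59
f 60 66 62
f 64 60 63
f 64 66 60
f 62 66 61
f 65 63 61
f 61 66 65
f 65 64 63
f 66 64 65
f 68 67 70
f 68 70 69
f 70 67 71
f 70 71 69
f 71 67 72
f 71 72 69
f 72 67 73
f 72 73 69
f 73 67 74
f 73 74 69
f 74 67 75
f 74 75 69
f 75 67 76
f 75 76 69
f 76 67 77
f 76 77 69
f 77 67 78
f 77 78 69
f 78 67 79
f 78 79 69
f 79 67 68
f 79 68 69



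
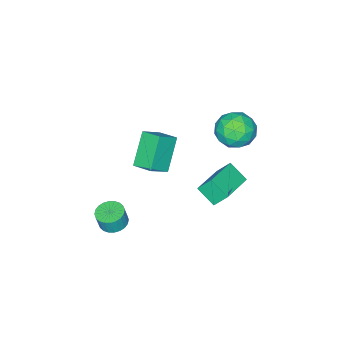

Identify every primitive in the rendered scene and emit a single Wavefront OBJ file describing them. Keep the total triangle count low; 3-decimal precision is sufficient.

v 0.332 -1.081 2.972
v 1.363 -1.291 3.718
v 0.312 0.057 3.318
v 1.344 -0.152 4.064
v 1.556 -0.588 1.416
v 2.588 -0.797 2.162
v 1.537 0.551 1.762
v 2.568 0.341 2.508
v 2.302 -2.547 -4.293
v 2.846 -3.099 -4.446
v 3.062 -3.165 -3.441
v 2.518 -2.613 -3.287
v 3.015 -2.842 -4.465
v 3.23 -2.908 -3.46
v 3.075 -2.539 -4.458
v 3.29 -2.606 -3.453
v 3.017 -2.238 -4.425
v 3.233 -2.305 -3.42
v 2.851 -1.984 -4.373
v 3.066 -2.051 -3.368
v 2.601 -1.816 -4.308
v 2.817 -1.882 -3.303
v 2.306 -1.758 -4.241
v 2.521 -1.825 -3.236
v 2.01 -1.821 -4.182
v 2.225 -1.888 -3.177
v 1.758 -1.995 -4.139
v 1.974 -2.061 -3.134
v 1.59 -2.252 -4.12
v 1.805 -2.318 -3.115
v 1.53 -2.554 -4.127
v 1.745 -2.621 -3.122
v 1.587 -2.855 -4.16
v 1.803 -2.922 -3.155
v 1.754 -3.109 -4.212
v 1.969 -3.176 -3.207
v 2.003 -3.278 -4.277
v 2.219 -3.344 -3.272
v 2.299 -3.335 -4.344
v 2.514 -3.402 -3.339
v 2.595 -3.272 -4.403
v 2.81 -3.339 -3.398
v -3.762 1.818 2.382
v -2.958 2.018 1.576
v -3.002 0.142 2.724
v -2.198 0.342 1.918
v -2.191 0.946 2.905
v -2.661 1.982 2.693
v -3.299 0.178 1.607
v -3.769 1.214 1.395
v -2.671 1.005 1.097
v -1.986 1.479 1.899
v -3.974 0.681 2.401
v -3.289 1.155 3.203
v -3.427 2.065 1.949
v -2.533 0.095 2.351
v -2.529 0.45 2.931
v -2.056 0.568 2.457
v -3.252 2.044 2.605
v -2.779 2.161 2.132
v -2.329 1.531 2.913
v -3.181 -0.001 2.168
v -2.708 0.116 1.695
v -3.904 1.592 1.843
v -3.431 1.71 1.369
v -3.631 0.629 1.387
v -2.785 1.587 1.193
v -2.339 0.602 1.395
v -2.986 0.506 1.212
v -3.262 1.114 1.087
v -2.383 1.866 1.665
v -1.936 0.881 1.866
v -1.932 1.236 2.446
v -2.208 1.845 2.322
v -2.214 1.271 1.383
v -4.024 1.279 2.434
v -3.577 0.294 2.635
v -3.752 0.315 1.978
v -4.028 0.924 1.854
v -3.621 1.558 2.905
v -3.175 0.573 3.107
v -2.698 1.046 3.213
v -2.974 1.654 3.088
v -3.746 0.889 2.917
v -3.064 -0.192 -2.436
v -3.402 0.439 -1.511
v -3.133 0.876 -3.191
v -3.472 1.508 -2.266
v -1.028 0.252 -1.994
v -1.367 0.884 -1.069
v -1.098 1.321 -2.749
v -1.436 1.952 -1.824
f 2 4 1
f 5 2 1
f 1 4 3
f 3 5 1
f 2 8 4
f 6 2 5
f 6 8 2
f 4 8 3
f 7 5 3
f 3 8 7
f 7 6 5
f 8 6 7
f 10 9 13
f 10 13 11
f 11 13 14
f 11 14 12
f 13 9 15
f 13 15 14
f 14 15 16
f 14 16 12
f 15 9 17
f 15 17 16
f 16 17 18
f 16 18 12
f 17 9 19
f 17 19 18
f 18 19 20
f 18 20 12
f 19 9 21
f 19 21 20
f 20 21 22
f 20 22 12
f 21 9 23
f 21 23 22
f 22 23 24
f 22 24 12
f 23 9 25
f 23 25 24
f 24 25 26
f 24 26 12
f 25 9 27
f 25 27 26
f 26 27 28
f 26 28 12
f 27 9 29
f 27 29 28
f 28 29 30
f 28 30 12
f 29 9 31
f 29 31 30
f 30 31 32
f 30 32 12
f 31 9 33
f 31 33 32
f 32 33 34
f 32 34 12
f 33 9 35
f 33 35 34
f 34 35 36
f 34 36 12
f 35 9 37
f 35 37 36
f 36 37 38
f 36 38 12
f 37 9 39
f 37 39 38
f 38 39 40
f 38 40 12
f 39 9 41
f 39 41 40
f 40 41 42
f 40 42 12
f 41 9 10
f 41 10 42
f 42 10 11
f 42 11 12
f 43 80 59
f 80 54 83
f 59 83 48
f 80 83 59
f 43 59 55
f 59 48 60
f 55 60 44
f 59 60 55
f 43 55 64
f 55 44 65
f 64 65 50
f 55 65 64
f 43 64 76
f 64 50 79
f 76 79 53
f 64 79 76
f 43 76 80
f 76 53 84
f 80 84 54
f 76 84 80
f 44 60 71
f 60 48 74
f 71 74 52
f 60 74 71
f 48 83 61
f 83 54 82
f 61 82 47
f 83 82 61
f 54 84 81
f 84 53 77
f 81 77 45
f 84 77 81
f 53 79 78
f 79 50 66
f 78 66 49
f 79 66 78
f 50 65 70
f 65 44 67
f 70 67 51
f 65 67 70
f 46 72 58
f 72 52 73
f 58 73 47
f 72 73 58
f 46 58 56
f 58 47 57
f 56 57 45
f 58 57 56
f 46 56 63
f 56 45 62
f 63 62 49
f 56 62 63
f 46 63 68
f 63 49 69
f 68 69 51
f 63 69 68
f 46 68 72
f 68 51 75
f 72 75 52
f 68 75 72
f 47 73 61
f 73 52 74
f 61 74 48
f 73 74 61
f 45 57 81
f 57 47 82
f 81 82 54
f 57 82 81
f 49 62 78
f 62 45 77
f 78 77 53
f 62 77 78
f 51 69 70
f 69 49 66
f 70 66 50
f 69 66 70
f 52 75 71
f 75 51 67
f 71 67 44
f 75 67 71
f 86 88 85
f 89 86 85
f 85 88 87
f 87 89 85
f 86 92 88
f 90 86 89
f 90 92 86
f 88 92 87
f 91 89 87
f 87 92 91
f 91 90 89
f 92 90 91



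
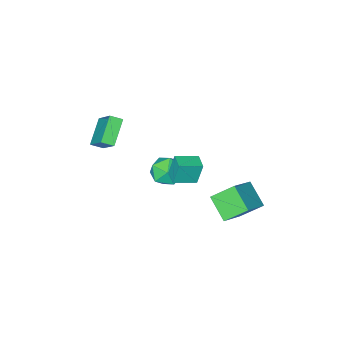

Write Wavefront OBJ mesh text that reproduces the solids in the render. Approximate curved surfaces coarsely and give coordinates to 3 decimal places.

v 1.978 -3.644 2.889
v 2.248 -2.145 4.477
v 1.398 -3.197 2.566
v 1.668 -1.699 4.154
v 3.212 -2.781 1.866
v 3.482 -1.283 3.454
v 2.632 -2.335 1.543
v 2.902 -0.836 3.131
v -1.574 -1.295 -3.752
v -0.736 -2.037 -3.56
v -2.804 -2.543 -3.2
v -1.966 -3.285 -3.008
v -2.075 -2.368 -2.347
v -1.315 -1.596 -2.688
v -2.225 -2.984 -4.072
v -1.465 -2.212 -4.413
v -1.138 -3.08 -3.758
v -1.045 -2.699 -2.692
v -2.495 -1.881 -4.068
v -2.402 -1.5 -3.002
v -4.659 3.23 -3.965
v -4.811 1.749 -2.971
v -2.966 3.854 -2.776
v -3.118 2.372 -1.783
v -3.582 2.388 -5.057
v -3.734 0.906 -4.064
v -1.889 3.011 -3.869
v -2.041 1.53 -2.875
v -1.503 0.56 -0.956
v -1.842 0.679 0.49
v -1.11 1.479 -0.939
v -1.449 1.598 0.507
v -0.211 0.002 -0.607
v -0.55 0.121 0.839
v 0.182 0.921 -0.59
v -0.157 1.04 0.856
f 2 4 1
f 5 2 1
f 1 4 3
f 3 5 1
f 2 8 4
f 6 2 5
f 6 8 2
f 4 8 3
f 7 5 3
f 3 8 7
f 7 6 5
f 8 6 7
f 9 20 14
f 9 14 10
f 9 10 16
f 9 16 19
f 9 19 20
f 10 14 18
f 14 20 13
f 20 19 11
f 19 16 15
f 16 10 17
f 12 18 13
f 12 13 11
f 12 11 15
f 12 15 17
f 12 17 18
f 13 18 14
f 11 13 20
f 15 11 19
f 17 15 16
f 18 17 10
f 22 24 21
f 25 22 21
f 21 24 23
f 23 25 21
f 22 28 24
f 26 22 25
f 26 28 22
f 24 28 23
f 27 25 23
f 23 28 27
f 27 26 25
f 28 26 27
f 30 32 29
f 33 30 29
f 29 32 31
f 31 33 29
f 30 36 32
f 34 30 33
f 34 36 30
f 32 36 31
f 35 33 31
f 31 36 35
f 35 34 33
f 36 34 35



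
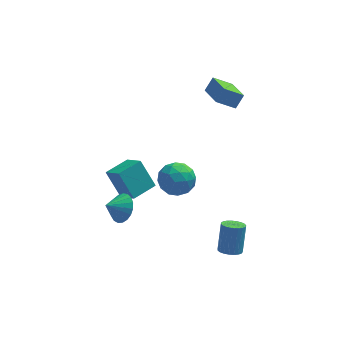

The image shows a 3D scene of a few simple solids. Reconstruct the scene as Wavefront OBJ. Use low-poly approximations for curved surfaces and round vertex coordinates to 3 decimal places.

v 2.508 -3.977 -4.358
v 3.015 -3.576 -4.651
v 3.28 -2.743 -3.055
v 2.772 -3.143 -2.762
v 2.774 -3.413 -4.697
v 3.038 -2.579 -3.101
v 2.486 -3.346 -4.684
v 2.751 -2.513 -3.088
v 2.203 -3.389 -4.614
v 2.467 -2.555 -3.018
v 1.972 -3.534 -4.501
v 2.236 -2.7 -2.905
v 1.833 -3.755 -4.362
v 2.098 -2.921 -2.766
v 1.812 -4.014 -4.223
v 2.076 -3.18 -2.627
v 1.91 -4.267 -4.107
v 2.175 -3.433 -2.511
v 2.112 -4.47 -4.035
v 2.377 -3.636 -2.439
v 2.382 -4.588 -4.018
v 2.647 -3.754 -2.422
v 2.674 -4.6 -4.06
v 2.939 -3.766 -2.464
v 2.938 -4.504 -4.154
v 3.202 -3.67 -2.558
v 3.126 -4.317 -4.283
v 3.391 -3.483 -2.687
v 3.208 -4.071 -4.425
v 3.473 -3.238 -2.829
v 3.169 -3.809 -4.555
v 3.434 -2.976 -2.959
v -0.455 -0.945 0.47
v 0.56 -1.369 0.79
v -1.18 -2.651 0.51
v -0.165 -3.075 0.83
v -0.765 -2.419 1.552
v -0.317 -1.364 1.528
v -0.303 -2.656 -0.228
v 0.145 -1.601 -0.252
v 0.654 -2.427 0.359
v 0.369 -2.28 1.459
v -0.989 -1.74 -0.159
v -1.274 -1.593 0.941
v 0.117 -1.007 0.627
v -0.737 -3.013 0.673
v -1.089 -2.627 1.098
v -0.492 -2.876 1.286
v -0.399 -1.004 1.061
v 0.198 -1.254 1.249
v -0.581 -1.871 1.696
v -0.818 -2.766 0.051
v -0.221 -3.016 0.239
v -0.128 -1.144 0.014
v 0.469 -1.393 0.202
v -0.039 -2.149 -0.396
v 0.768 -1.878 0.561
v 0.342 -2.881 0.584
v 0.261 -2.635 -0.037
v 0.524 -2.015 -0.051
v 0.601 -1.792 1.208
v 0.174 -2.795 1.231
v -0.179 -2.409 1.656
v 0.085 -1.789 1.642
v 0.656 -2.414 0.954
v -0.794 -1.225 0.069
v -1.221 -2.228 0.092
v -0.705 -2.231 -0.342
v -0.441 -1.611 -0.356
v -0.962 -1.139 0.716
v -1.388 -2.142 0.739
v -1.144 -2.005 1.351
v -0.881 -1.385 1.337
v -1.276 -1.606 0.346
v -3.392 -2.031 -1.805
v -2.846 -1.87 -1.008
v -4.308 -2.349 -1.115
v -3.018 -1.506 -1.068
v -3.255 -1.232 -1.256
v -3.515 -1.096 -1.538
v -3.754 -1.123 -1.867
v -3.93 -1.306 -2.185
v -4.014 -1.615 -2.438
v -3.99 -1.995 -2.581
v -3.863 -2.382 -2.59
v -3.654 -2.709 -2.463
v -3.4 -2.918 -2.223
v -3.145 -2.974 -1.91
v -2.932 -2.867 -1.579
v -2.799 -2.615 -1.288
v -2.769 -2.263 -1.085
v -3.315 0.471 -3.418
v -4.1 1.319 -1.86
v -2.015 1.41 -3.274
v -2.8 2.258 -1.716
v -2.62 -0.638 -2.464
v -3.405 0.21 -0.906
v -1.32 0.301 -2.32
v -2.105 1.149 -0.762
v 3.489 2.704 2.21
v 2.34 2.664 2.955
v 3.038 4.503 1.609
v 1.888 4.464 2.353
v 3.992 3.096 3.007
v 2.842 3.057 3.751
v 3.54 4.896 2.405
v 2.391 4.856 3.15
f 2 1 5
f 2 5 3
f 3 5 6
f 3 6 4
f 5 1 7
f 5 7 6
f 6 7 8
f 6 8 4
f 7 1 9
f 7 9 8
f 8 9 10
f 8 10 4
f 9 1 11
f 9 11 10
f 10 11 12
f 10 12 4
f 11 1 13
f 11 13 12
f 12 13 14
f 12 14 4
f 13 1 15
f 13 15 14
f 14 15 16
f 14 16 4
f 15 1 17
f 15 17 16
f 16 17 18
f 16 18 4
f 17 1 19
f 17 19 18
f 18 19 20
f 18 20 4
f 19 1 21
f 19 21 20
f 20 21 22
f 20 22 4
f 21 1 23
f 21 23 22
f 22 23 24
f 22 24 4
f 23 1 25
f 23 25 24
f 24 25 26
f 24 26 4
f 25 1 27
f 25 27 26
f 26 27 28
f 26 28 4
f 27 1 29
f 27 29 28
f 28 29 30
f 28 30 4
f 29 1 31
f 29 31 30
f 30 31 32
f 30 32 4
f 31 1 2
f 31 2 32
f 32 2 3
f 32 3 4
f 33 70 49
f 70 44 73
f 49 73 38
f 70 73 49
f 33 49 45
f 49 38 50
f 45 50 34
f 49 50 45
f 33 45 54
f 45 34 55
f 54 55 40
f 45 55 54
f 33 54 66
f 54 40 69
f 66 69 43
f 54 69 66
f 33 66 70
f 66 43 74
f 70 74 44
f 66 74 70
f 34 50 61
f 50 38 64
f 61 64 42
f 50 64 61
f 38 73 51
f 73 44 72
f 51 72 37
f 73 72 51
f 44 74 71
f 74 43 67
f 71 67 35
f 74 67 71
f 43 69 68
f 69 40 56
f 68 56 39
f 69 56 68
f 40 55 60
f 55 34 57
f 60 57 41
f 55 57 60
f 36 62 48
f 62 42 63
f 48 63 37
f 62 63 48
f 36 48 46
f 48 37 47
f 46 47 35
f 48 47 46
f 36 46 53
f 46 35 52
f 53 52 39
f 46 52 53
f 36 53 58
f 53 39 59
f 58 59 41
f 53 59 58
f 36 58 62
f 58 41 65
f 62 65 42
f 58 65 62
f 37 63 51
f 63 42 64
f 51 64 38
f 63 64 51
f 35 47 71
f 47 37 72
f 71 72 44
f 47 72 71
f 39 52 68
f 52 35 67
f 68 67 43
f 52 67 68
f 41 59 60
f 59 39 56
f 60 56 40
f 59 56 60
f 42 65 61
f 65 41 57
f 61 57 34
f 65 57 61
f 76 75 78
f 76 78 77
f 78 75 79
f 78 79 77
f 79 75 80
f 79 80 77
f 80 75 81
f 80 81 77
f 81 75 82
f 81 82 77
f 82 75 83
f 82 83 77
f 83 75 84
f 83 84 77
f 84 75 85
f 84 85 77
f 85 75 86
f 85 86 77
f 86 75 87
f 86 87 77
f 87 75 88
f 87 88 77
f 88 75 89
f 88 89 77
f 89 75 90
f 89 90 77
f 90 75 91
f 90 91 77
f 91 75 76
f 91 76 77
f 93 95 92
f 96 93 92
f 92 95 94
f 94 96 92
f 93 99 95
f 97 93 96
f 97 99 93
f 95 99 94
f 98 96 94
f 94 99 98
f 98 97 96
f 99 97 98
f 101 103 100
f 104 101 100
f 100 103 102
f 102 104 100
f 101 107 103
f 105 101 104
f 105 107 101
f 103 107 102
f 106 104 102
f 102 107 106
f 106 105 104
f 107 105 106



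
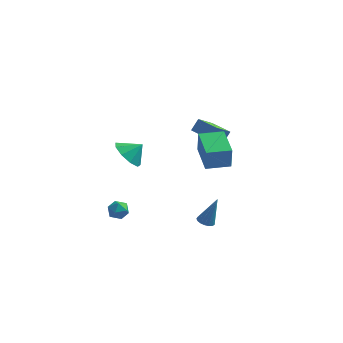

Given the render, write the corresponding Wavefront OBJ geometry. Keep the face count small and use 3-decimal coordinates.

v -0.927 -4.156 2.934
v -0.238 -4.186 2.196
v -0.173 -3.844 3.626
v -0.525 -3.558 2.226
v -1.001 -3.211 2.587
v -1.442 -3.305 3.111
v -1.642 -3.798 3.551
v -1.507 -4.459 3.703
v -1.102 -4.978 3.495
v -0.614 -5.112 3.025
v -0.273 -4.8 2.512
v 2.886 -1.124 -4.611
v 3.227 -0.741 -4.809
v 3.494 -0.776 -2.889
v 3.006 -0.608 -4.758
v 2.757 -0.593 -4.673
v 2.538 -0.7 -4.574
v 2.398 -0.904 -4.484
v 2.37 -1.158 -4.423
v 2.461 -1.405 -4.405
v 2.648 -1.587 -4.434
v 2.89 -1.663 -4.504
v 3.131 -1.616 -4.599
v 3.316 -1.456 -4.696
v 3.402 -1.22 -4.774
v 3.37 -0.962 -4.815
v -1.729 -2.067 -3.214
v -1.233 -2.531 -3.285
v -2.347 -2.809 -2.675
v -1.851 -3.273 -2.746
v -1.759 -2.736 -2.334
v -1.378 -2.277 -2.667
v -2.202 -3.063 -3.293
v -1.821 -2.604 -3.626
v -1.525 -3.147 -3.334
v -1.251 -2.945 -2.741
v -2.329 -2.395 -3.219
v -2.055 -2.193 -2.626
v 3.378 -5.044 2.966
v 3.427 -5.142 4.311
v 2.703 -3.253 3.121
v 2.753 -3.351 4.467
v 4.687 -4.549 2.953
v 4.737 -4.647 4.299
v 4.013 -2.758 3.109
v 4.062 -2.856 4.454
v 3.435 1.805 0.005
v 2.781 0.762 1.027
v 2.303 2.574 0.065
v 1.648 1.531 1.087
v 3.772 2.249 0.673
v 3.117 1.206 1.695
v 2.639 3.018 0.733
v 1.985 1.975 1.755
f 2 1 4
f 2 4 3
f 4 1 5
f 4 5 3
f 5 1 6
f 5 6 3
f 6 1 7
f 6 7 3
f 7 1 8
f 7 8 3
f 8 1 9
f 8 9 3
f 9 1 10
f 9 10 3
f 10 1 11
f 10 11 3
f 11 1 2
f 11 2 3
f 13 12 15
f 13 15 14
f 15 12 16
f 15 16 14
f 16 12 17
f 16 17 14
f 17 12 18
f 17 18 14
f 18 12 19
f 18 19 14
f 19 12 20
f 19 20 14
f 20 12 21
f 20 21 14
f 21 12 22
f 21 22 14
f 22 12 23
f 22 23 14
f 23 12 24
f 23 24 14
f 24 12 25
f 24 25 14
f 25 12 26
f 25 26 14
f 26 12 13
f 26 13 14
f 27 38 32
f 27 32 28
f 27 28 34
f 27 34 37
f 27 37 38
f 28 32 36
f 32 38 31
f 38 37 29
f 37 34 33
f 34 28 35
f 30 36 31
f 30 31 29
f 30 29 33
f 30 33 35
f 30 35 36
f 31 36 32
f 29 31 38
f 33 29 37
f 35 33 34
f 36 35 28
f 40 42 39
f 43 40 39
f 39 42 41
f 41 43 39
f 40 46 42
f 44 40 43
f 44 46 40
f 42 46 41
f 45 43 41
f 41 46 45
f 45 44 43
f 46 44 45
f 48 50 47
f 51 48 47
f 47 50 49
f 49 51 47
f 48 54 50
f 52 48 51
f 52 54 48
f 50 54 49
f 53 51 49
f 49 54 53
f 53 52 51
f 54 52 53



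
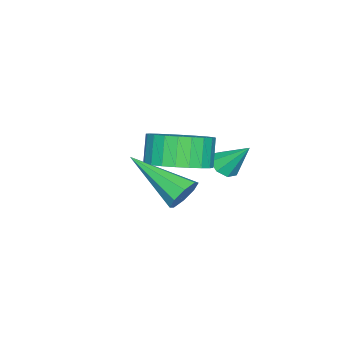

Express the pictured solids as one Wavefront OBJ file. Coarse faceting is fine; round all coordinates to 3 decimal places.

v 0.241 -0.42 2.17
v 0.552 -0.249 2.653
v -0.041 -2.28 3.01
v 0.103 -0.163 2.694
v -0.265 -0.227 2.428
v -0.338 -0.405 2.011
v -0.071 -0.591 1.687
v 0.378 -0.678 1.646
v 0.747 -0.613 1.912
v 0.819 -0.436 2.329
v -3.527 -0.967 0.918
v -3.161 -1.265 1.18
v -3.573 -0.173 1.882
v -2.988 -0.971 0.946
v -3.131 -0.675 0.696
v -3.506 -0.55 0.575
v -3.894 -0.669 0.655
v -4.067 -0.963 0.889
v -3.924 -1.259 1.139
v -3.549 -1.384 1.26
v -2.241 -1.87 1.377
v -1.345 -1.943 1.9
v -1.903 -2.143 2.827
v -2.799 -2.07 2.303
v -1.426 -1.547 1.936
v -1.984 -1.747 2.863
v -1.632 -1.2 1.888
v -2.189 -1.4 2.815
v -1.93 -0.955 1.761
v -2.487 -1.155 2.688
v -2.275 -0.85 1.576
v -2.832 -1.05 2.503
v -2.615 -0.9 1.361
v -3.173 -1.1 2.288
v -2.899 -1.097 1.148
v -3.456 -1.297 2.075
v -3.082 -1.412 0.97
v -3.639 -1.612 1.897
v -3.137 -1.797 0.853
v -3.695 -1.997 1.78
v -3.056 -2.193 0.817
v -3.614 -2.393 1.744
v -2.851 -2.54 0.865
v -3.408 -2.74 1.792
v -2.553 -2.785 0.992
v -3.11 -2.985 1.919
v -2.208 -2.89 1.177
v -2.765 -3.09 2.104
v -1.867 -2.84 1.392
v -2.425 -3.04 2.319
v -1.584 -2.643 1.605
v -2.141 -2.843 2.532
v -1.401 -2.328 1.783
v -1.958 -2.528 2.71
f 2 1 4
f 2 4 3
f 4 1 5
f 4 5 3
f 5 1 6
f 5 6 3
f 6 1 7
f 6 7 3
f 7 1 8
f 7 8 3
f 8 1 9
f 8 9 3
f 9 1 10
f 9 10 3
f 10 1 2
f 10 2 3
f 12 11 14
f 12 14 13
f 14 11 15
f 14 15 13
f 15 11 16
f 15 16 13
f 16 11 17
f 16 17 13
f 17 11 18
f 17 18 13
f 18 11 19
f 18 19 13
f 19 11 20
f 19 20 13
f 20 11 12
f 20 12 13
f 22 21 25
f 22 25 23
f 23 25 26
f 23 26 24
f 25 21 27
f 25 27 26
f 26 27 28
f 26 28 24
f 27 21 29
f 27 29 28
f 28 29 30
f 28 30 24
f 29 21 31
f 29 31 30
f 30 31 32
f 30 32 24
f 31 21 33
f 31 33 32
f 32 33 34
f 32 34 24
f 33 21 35
f 33 35 34
f 34 35 36
f 34 36 24
f 35 21 37
f 35 37 36
f 36 37 38
f 36 38 24
f 37 21 39
f 37 39 38
f 38 39 40
f 38 40 24
f 39 21 41
f 39 41 40
f 40 41 42
f 40 42 24
f 41 21 43
f 41 43 42
f 42 43 44
f 42 44 24
f 43 21 45
f 43 45 44
f 44 45 46
f 44 46 24
f 45 21 47
f 45 47 46
f 46 47 48
f 46 48 24
f 47 21 49
f 47 49 48
f 48 49 50
f 48 50 24
f 49 21 51
f 49 51 50
f 50 51 52
f 50 52 24
f 51 21 53
f 51 53 52
f 52 53 54
f 52 54 24
f 53 21 22
f 53 22 54
f 54 22 23
f 54 23 24



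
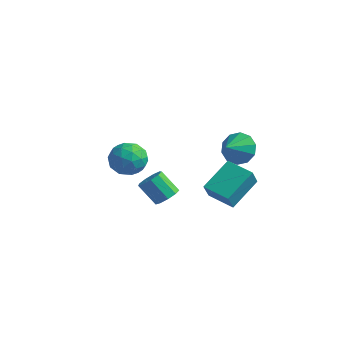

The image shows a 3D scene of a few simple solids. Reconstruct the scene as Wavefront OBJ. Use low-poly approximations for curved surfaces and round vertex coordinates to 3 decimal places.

v 2.43 -0.463 1.649
v 2.628 -1.165 2.773
v 2.595 1.385 2.775
v 2.792 0.682 3.899
v 4.028 -0.442 1.381
v 4.225 -1.145 2.505
v 4.192 1.405 2.507
v 4.39 0.703 3.631
v 2.016 2.64 3.577
v 2.859 2.327 2.979
v 2.064 1.42 4.283
v 3.094 2.647 3.516
v 2.917 2.964 4.076
v 2.396 3.157 4.446
v 1.73 3.153 4.484
v 1.173 2.952 4.175
v 0.938 2.633 3.639
v 1.114 2.316 3.079
v 1.635 2.122 2.709
v 2.302 2.127 2.671
v 1.198 -2.376 2.005
v 1.778 -2.404 2.511
v 0.782 -2.613 3.641
v 0.202 -2.584 3.135
v 1.611 -1.908 2.456
v 0.615 -2.116 3.585
v 1.251 -1.63 2.19
v 0.255 -1.839 3.319
v 0.866 -1.701 1.837
v -0.13 -1.91 2.967
v 0.637 -2.088 1.563
v -0.359 -2.297 2.693
v 0.67 -2.61 1.496
v -0.326 -2.818 2.626
v 0.95 -3.022 1.667
v -0.046 -3.23 2.797
v 1.346 -3.131 1.997
v 0.35 -3.34 3.126
v 1.673 -2.887 2.33
v 0.677 -3.096 3.459
v -4.243 0.562 1.466
v -3.103 0.757 1.246
v -3.777 -0.917 2.574
v -2.637 -0.722 2.354
v -3.249 0.043 3.007
v -3.537 0.957 2.322
v -3.343 -1.117 1.498
v -3.631 -0.203 0.813
v -2.546 -0.281 1.266
v -2.489 0.436 2.198
v -4.391 -0.596 1.622
v -4.334 0.121 2.554
v -3.714 0.789 1.259
v -3.166 -0.949 2.561
v -3.526 -0.5 2.945
v -2.856 -0.385 2.815
v -3.969 0.907 1.892
v -3.299 1.021 1.762
v -3.385 0.602 2.797
v -3.581 -1.181 2.058
v -2.911 -1.067 1.928
v -4.024 0.225 1.005
v -3.354 0.34 0.875
v -3.495 -0.762 1.023
v -2.716 0.294 1.141
v -2.443 -0.576 1.792
v -2.857 -0.807 1.289
v -3.027 -0.27 0.887
v -2.683 0.715 1.689
v -2.409 -0.154 2.34
v -2.769 0.295 2.724
v -2.938 0.833 2.322
v -2.355 0.105 1.701
v -4.471 -0.006 1.48
v -4.197 -0.875 2.131
v -3.942 -0.993 1.498
v -4.111 -0.455 1.096
v -4.437 0.416 2.028
v -4.164 -0.454 2.679
v -3.853 0.11 2.933
v -4.023 0.647 2.531
v -4.525 -0.265 2.119
f 2 4 1
f 5 2 1
f 1 4 3
f 3 5 1
f 2 8 4
f 6 2 5
f 6 8 2
f 4 8 3
f 7 5 3
f 3 8 7
f 7 6 5
f 8 6 7
f 10 9 12
f 10 12 11
f 12 9 13
f 12 13 11
f 13 9 14
f 13 14 11
f 14 9 15
f 14 15 11
f 15 9 16
f 15 16 11
f 16 9 17
f 16 17 11
f 17 9 18
f 17 18 11
f 18 9 19
f 18 19 11
f 19 9 20
f 19 20 11
f 20 9 10
f 20 10 11
f 22 21 25
f 22 25 23
f 23 25 26
f 23 26 24
f 25 21 27
f 25 27 26
f 26 27 28
f 26 28 24
f 27 21 29
f 27 29 28
f 28 29 30
f 28 30 24
f 29 21 31
f 29 31 30
f 30 31 32
f 30 32 24
f 31 21 33
f 31 33 32
f 32 33 34
f 32 34 24
f 33 21 35
f 33 35 34
f 34 35 36
f 34 36 24
f 35 21 37
f 35 37 36
f 36 37 38
f 36 38 24
f 37 21 39
f 37 39 38
f 38 39 40
f 38 40 24
f 39 21 22
f 39 22 40
f 40 22 23
f 40 23 24
f 41 78 57
f 78 52 81
f 57 81 46
f 78 81 57
f 41 57 53
f 57 46 58
f 53 58 42
f 57 58 53
f 41 53 62
f 53 42 63
f 62 63 48
f 53 63 62
f 41 62 74
f 62 48 77
f 74 77 51
f 62 77 74
f 41 74 78
f 74 51 82
f 78 82 52
f 74 82 78
f 42 58 69
f 58 46 72
f 69 72 50
f 58 72 69
f 46 81 59
f 81 52 80
f 59 80 45
f 81 80 59
f 52 82 79
f 82 51 75
f 79 75 43
f 82 75 79
f 51 77 76
f 77 48 64
f 76 64 47
f 77 64 76
f 48 63 68
f 63 42 65
f 68 65 49
f 63 65 68
f 44 70 56
f 70 50 71
f 56 71 45
f 70 71 56
f 44 56 54
f 56 45 55
f 54 55 43
f 56 55 54
f 44 54 61
f 54 43 60
f 61 60 47
f 54 60 61
f 44 61 66
f 61 47 67
f 66 67 49
f 61 67 66
f 44 66 70
f 66 49 73
f 70 73 50
f 66 73 70
f 45 71 59
f 71 50 72
f 59 72 46
f 71 72 59
f 43 55 79
f 55 45 80
f 79 80 52
f 55 80 79
f 47 60 76
f 60 43 75
f 76 75 51
f 60 75 76
f 49 67 68
f 67 47 64
f 68 64 48
f 67 64 68
f 50 73 69
f 73 49 65
f 69 65 42
f 73 65 69



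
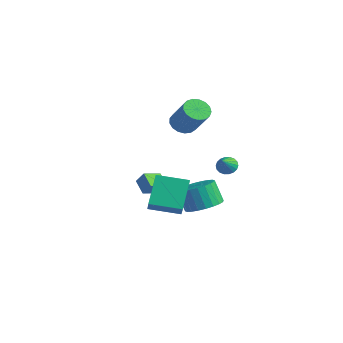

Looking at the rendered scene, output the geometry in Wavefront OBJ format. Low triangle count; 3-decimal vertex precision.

v 0.959 0.844 -1.043
v 1.95 0.677 -0.62
v 1.352 0.529 0.725
v 0.361 0.696 0.303
v 1.917 1.099 -0.589
v 1.318 0.952 0.757
v 1.738 1.483 -0.627
v 1.139 1.336 0.719
v 1.44 1.77 -0.728
v 0.841 1.623 0.618
v 1.069 1.915 -0.877
v 0.471 1.768 0.469
v 0.682 1.898 -1.051
v 0.083 1.75 0.295
v 0.336 1.719 -1.224
v -0.262 1.572 0.121
v 0.086 1.408 -1.37
v -0.513 1.261 -0.024
v -0.032 1.011 -1.465
v -0.63 0.863 -0.12
v 0.002 0.588 -1.497
v -0.597 0.441 -0.151
v 0.181 0.204 -1.459
v -0.418 0.057 -0.113
v 0.479 -0.083 -1.358
v -0.12 -0.23 -0.012
v 0.849 -0.228 -1.209
v 0.251 -0.375 0.137
v 1.237 -0.21 -1.035
v 0.638 -0.358 0.311
v 1.582 -0.032 -0.861
v 0.984 -0.179 0.484
v 1.833 0.279 -0.716
v 1.234 0.132 0.63
v -4.255 3.378 2.64
v -3.69 3.044 2.116
v -2.28 2.948 3.696
v -2.845 3.282 4.22
v -3.628 3.44 2.084
v -2.218 3.344 3.665
v -3.709 3.822 2.18
v -2.3 3.726 3.761
v -3.916 4.102 2.382
v -2.506 4.006 3.962
v -4.2 4.216 2.642
v -2.79 4.12 4.222
v -4.497 4.139 2.902
v -3.087 4.042 4.482
v -4.738 3.887 3.102
v -3.328 3.79 4.682
v -4.869 3.518 3.196
v -3.459 3.422 4.776
v -4.859 3.118 3.162
v -3.449 3.021 4.743
v -4.71 2.777 3.009
v -3.301 2.681 4.59
v -4.458 2.574 2.772
v -3.048 2.477 4.352
v -4.158 2.555 2.504
v -2.749 2.459 4.084
v -3.881 2.725 2.267
v -2.472 2.628 3.847
v -0.465 3.51 0.681
v -0.17 3.995 0.954
v 0.065 2.75 1.459
v -0.409 3.977 1.1
v -0.659 3.867 1.162
v -0.871 3.686 1.129
v -1.002 3.47 1.008
v -1.027 3.262 0.821
v -0.94 3.103 0.607
v -0.76 3.025 0.408
v -0.52 3.043 0.262
v -0.27 3.153 0.2
v -0.059 3.334 0.233
v 0.072 3.55 0.354
v 0.097 3.758 0.541
v 0.01 3.917 0.755
v 1.159 -2.581 2.003
v 2.151 -3.238 2.981
v 2.323 -1.284 1.694
v 3.315 -1.941 2.672
v 1.925 -3.619 0.528
v 2.917 -4.276 1.506
v 3.089 -2.322 0.219
v 4.081 -2.979 1.197
v -2.403 -1.227 0.128
v -1.927 -1.048 0.833
v -2.363 -0.148 -0.172
v -1.886 0.03 0.533
v -1.534 -1.41 -0.413
v -1.057 -1.232 0.292
v -1.493 -0.332 -0.713
v -1.017 -0.153 -0.008
f 2 1 5
f 2 5 3
f 3 5 6
f 3 6 4
f 5 1 7
f 5 7 6
f 6 7 8
f 6 8 4
f 7 1 9
f 7 9 8
f 8 9 10
f 8 10 4
f 9 1 11
f 9 11 10
f 10 11 12
f 10 12 4
f 11 1 13
f 11 13 12
f 12 13 14
f 12 14 4
f 13 1 15
f 13 15 14
f 14 15 16
f 14 16 4
f 15 1 17
f 15 17 16
f 16 17 18
f 16 18 4
f 17 1 19
f 17 19 18
f 18 19 20
f 18 20 4
f 19 1 21
f 19 21 20
f 20 21 22
f 20 22 4
f 21 1 23
f 21 23 22
f 22 23 24
f 22 24 4
f 23 1 25
f 23 25 24
f 24 25 26
f 24 26 4
f 25 1 27
f 25 27 26
f 26 27 28
f 26 28 4
f 27 1 29
f 27 29 28
f 28 29 30
f 28 30 4
f 29 1 31
f 29 31 30
f 30 31 32
f 30 32 4
f 31 1 33
f 31 33 32
f 32 33 34
f 32 34 4
f 33 1 2
f 33 2 34
f 34 2 3
f 34 3 4
f 36 35 39
f 36 39 37
f 37 39 40
f 37 40 38
f 39 35 41
f 39 41 40
f 40 41 42
f 40 42 38
f 41 35 43
f 41 43 42
f 42 43 44
f 42 44 38
f 43 35 45
f 43 45 44
f 44 45 46
f 44 46 38
f 45 35 47
f 45 47 46
f 46 47 48
f 46 48 38
f 47 35 49
f 47 49 48
f 48 49 50
f 48 50 38
f 49 35 51
f 49 51 50
f 50 51 52
f 50 52 38
f 51 35 53
f 51 53 52
f 52 53 54
f 52 54 38
f 53 35 55
f 53 55 54
f 54 55 56
f 54 56 38
f 55 35 57
f 55 57 56
f 56 57 58
f 56 58 38
f 57 35 59
f 57 59 58
f 58 59 60
f 58 60 38
f 59 35 61
f 59 61 60
f 60 61 62
f 60 62 38
f 61 35 36
f 61 36 62
f 62 36 37
f 62 37 38
f 64 63 66
f 64 66 65
f 66 63 67
f 66 67 65
f 67 63 68
f 67 68 65
f 68 63 69
f 68 69 65
f 69 63 70
f 69 70 65
f 70 63 71
f 70 71 65
f 71 63 72
f 71 72 65
f 72 63 73
f 72 73 65
f 73 63 74
f 73 74 65
f 74 63 75
f 74 75 65
f 75 63 76
f 75 76 65
f 76 63 77
f 76 77 65
f 77 63 78
f 77 78 65
f 78 63 64
f 78 64 65
f 80 82 79
f 83 80 79
f 79 82 81
f 81 83 79
f 80 86 82
f 84 80 83
f 84 86 80
f 82 86 81
f 85 83 81
f 81 86 85
f 85 84 83
f 86 84 85
f 88 90 87
f 91 88 87
f 87 90 89
f 89 91 87
f 88 94 90
f 92 88 91
f 92 94 88
f 90 94 89
f 93 91 89
f 89 94 93
f 93 92 91
f 94 92 93

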